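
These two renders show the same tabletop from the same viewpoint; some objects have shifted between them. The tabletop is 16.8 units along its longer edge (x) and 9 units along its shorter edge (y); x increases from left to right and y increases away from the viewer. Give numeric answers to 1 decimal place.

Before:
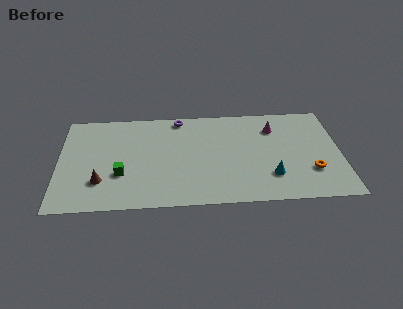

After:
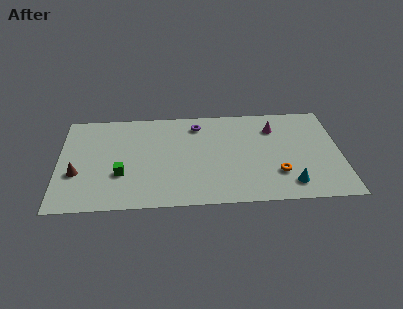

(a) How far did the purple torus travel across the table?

1.3

From (7.2, 8.1) to (8.3, 7.4), the purple torus covered √(1.1² + 0.7²) ≈ 1.3 units.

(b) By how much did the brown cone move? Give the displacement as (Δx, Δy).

(-1.4, 0.8)

From the two frames, the brown cone sits at roughly (2.5, 2.5) before and (1.1, 3.3) after.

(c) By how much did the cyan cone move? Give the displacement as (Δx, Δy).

(1.1, -0.8)

From the two frames, the cyan cone sits at roughly (12.6, 2.4) before and (13.7, 1.6) after.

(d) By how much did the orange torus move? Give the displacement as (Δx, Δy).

(-2.0, -0.1)

The orange torus was at about (15.0, 2.7) and moved to about (13.0, 2.6).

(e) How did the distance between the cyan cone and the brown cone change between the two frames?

+2.6

They were about 10.1 units apart before and 12.7 after — 2.6 units further apart.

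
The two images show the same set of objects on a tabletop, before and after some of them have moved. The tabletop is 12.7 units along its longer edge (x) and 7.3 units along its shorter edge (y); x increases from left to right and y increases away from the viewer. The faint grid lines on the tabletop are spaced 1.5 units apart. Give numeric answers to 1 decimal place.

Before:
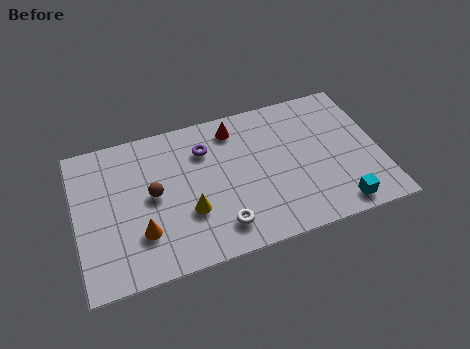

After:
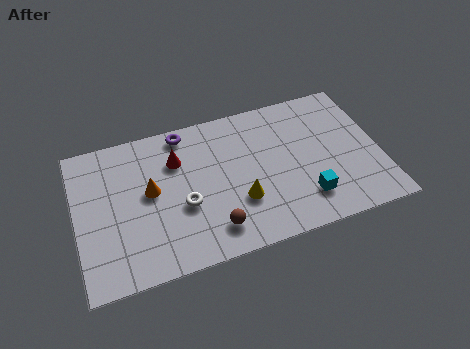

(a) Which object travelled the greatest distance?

the brown sphere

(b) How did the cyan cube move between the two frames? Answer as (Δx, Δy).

(-1.3, 0.8)

The cyan cube started near (10.7, 0.9) and ended near (9.4, 1.7).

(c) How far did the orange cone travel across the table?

2.0

The orange cone was near (2.6, 2.1) before and (3.1, 4.0) after, so it travelled √(0.5² + 1.9²) ≈ 2.0 units.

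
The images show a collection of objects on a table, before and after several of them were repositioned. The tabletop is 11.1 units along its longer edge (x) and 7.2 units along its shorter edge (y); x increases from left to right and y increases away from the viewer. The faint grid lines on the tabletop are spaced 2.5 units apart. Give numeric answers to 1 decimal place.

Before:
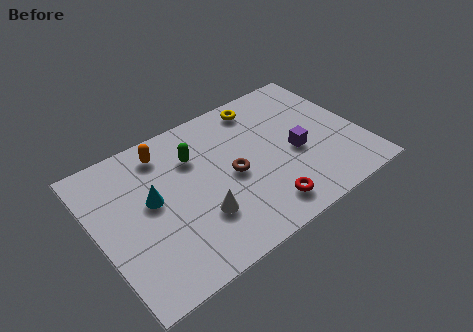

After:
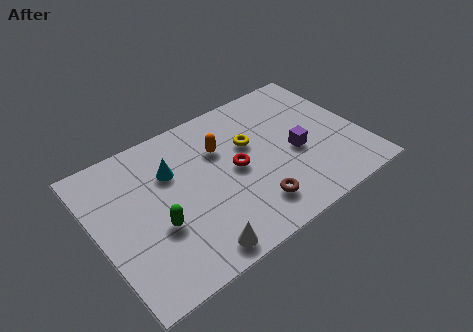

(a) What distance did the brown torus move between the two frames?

2.0

From (5.6, 3.4) to (6.1, 1.5), the brown torus covered √(0.5² + 1.9²) ≈ 2.0 units.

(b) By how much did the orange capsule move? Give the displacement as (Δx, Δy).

(2.2, -1.1)

The orange capsule was at about (3.2, 6.0) and moved to about (5.4, 4.9).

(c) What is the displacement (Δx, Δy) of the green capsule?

(-2.0, -2.4)

From the two frames, the green capsule sits at roughly (4.3, 5.1) before and (2.3, 2.7) after.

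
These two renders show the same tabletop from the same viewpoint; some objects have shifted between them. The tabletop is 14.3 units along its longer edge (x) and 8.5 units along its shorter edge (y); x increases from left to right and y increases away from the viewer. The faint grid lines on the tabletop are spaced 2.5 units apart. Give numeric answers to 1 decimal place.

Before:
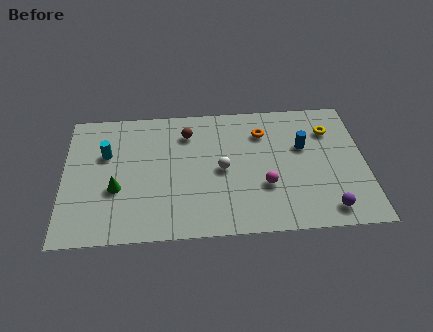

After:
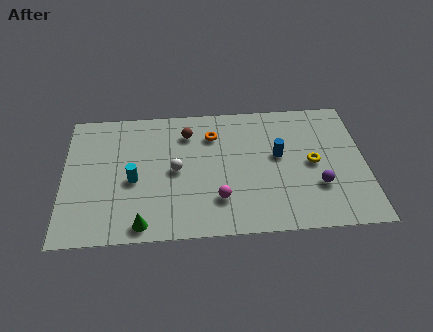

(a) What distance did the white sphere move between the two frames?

2.2

The white sphere moved from about (7.5, 4.1) to (5.3, 4.2), a distance of √(2.2² + 0.1²) ≈ 2.2.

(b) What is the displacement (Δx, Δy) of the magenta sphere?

(-2.2, -0.7)

The magenta sphere was at about (9.5, 2.9) and moved to about (7.3, 2.2).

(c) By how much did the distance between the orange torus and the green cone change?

-1.2

The distance was about 7.7 in the first image and 6.5 in the second, so they moved 1.2 units closer together.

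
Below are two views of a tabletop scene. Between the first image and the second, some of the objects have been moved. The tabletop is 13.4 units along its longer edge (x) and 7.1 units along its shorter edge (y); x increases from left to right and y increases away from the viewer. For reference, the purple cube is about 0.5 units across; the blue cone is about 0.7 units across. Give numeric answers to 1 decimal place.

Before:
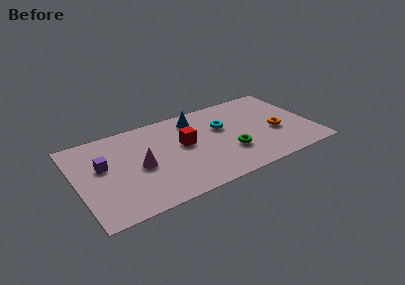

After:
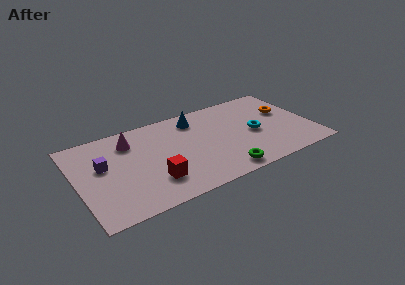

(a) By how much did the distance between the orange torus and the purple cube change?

+0.7

Before: roughly 9.9 units apart; after: 10.6. That's 0.7 units further apart.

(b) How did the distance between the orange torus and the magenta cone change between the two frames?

+1.2

Before: roughly 7.8 units apart; after: 9.0. That's 1.2 units further apart.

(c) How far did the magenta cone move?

2.2

The magenta cone moved from about (3.5, 3.3) to (3.2, 5.5), a distance of √(0.3² + 2.2²) ≈ 2.2.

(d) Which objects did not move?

the purple cube and the blue cone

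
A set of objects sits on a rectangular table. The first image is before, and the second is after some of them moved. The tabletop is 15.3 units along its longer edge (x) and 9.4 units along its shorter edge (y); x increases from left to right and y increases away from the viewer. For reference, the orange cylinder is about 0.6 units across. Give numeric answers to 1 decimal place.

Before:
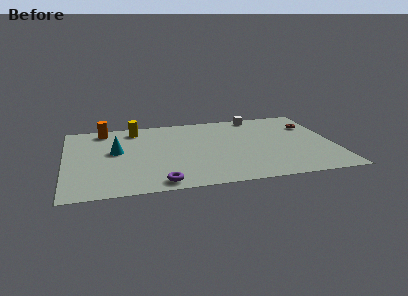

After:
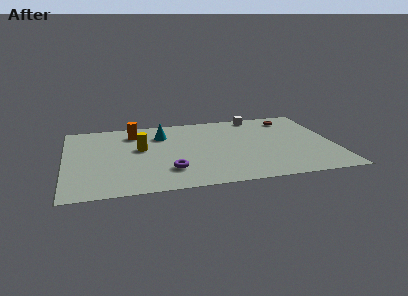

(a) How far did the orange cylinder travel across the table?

1.8

From (2.3, 8.2) to (4.0, 7.5), the orange cylinder covered √(1.7² + 0.7²) ≈ 1.8 units.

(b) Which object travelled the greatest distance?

the cyan cone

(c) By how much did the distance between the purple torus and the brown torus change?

-1.6

Before: roughly 10.7 units apart; after: 9.1. That's 1.6 units closer together.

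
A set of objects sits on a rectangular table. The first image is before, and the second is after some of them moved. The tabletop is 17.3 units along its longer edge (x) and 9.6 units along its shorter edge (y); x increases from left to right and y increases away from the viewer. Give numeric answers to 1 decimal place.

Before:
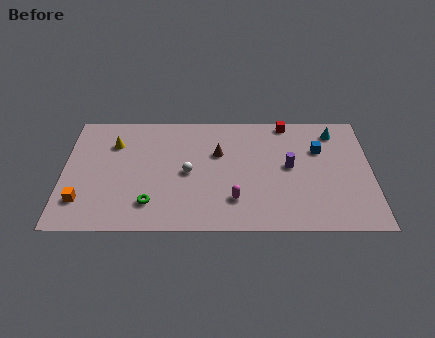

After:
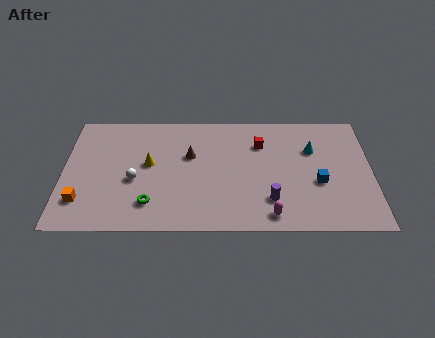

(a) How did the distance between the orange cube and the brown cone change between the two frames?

-1.5

The distance was about 8.5 in the first image and 7.0 in the second, so they moved 1.5 units closer together.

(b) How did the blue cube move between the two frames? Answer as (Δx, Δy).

(-0.1, -2.7)

The blue cube was at about (14.4, 6.5) and moved to about (14.3, 3.8).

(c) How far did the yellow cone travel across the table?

2.6

The yellow cone moved from about (2.8, 7.0) to (4.8, 5.3), a distance of √(2.0² + 1.7²) ≈ 2.6.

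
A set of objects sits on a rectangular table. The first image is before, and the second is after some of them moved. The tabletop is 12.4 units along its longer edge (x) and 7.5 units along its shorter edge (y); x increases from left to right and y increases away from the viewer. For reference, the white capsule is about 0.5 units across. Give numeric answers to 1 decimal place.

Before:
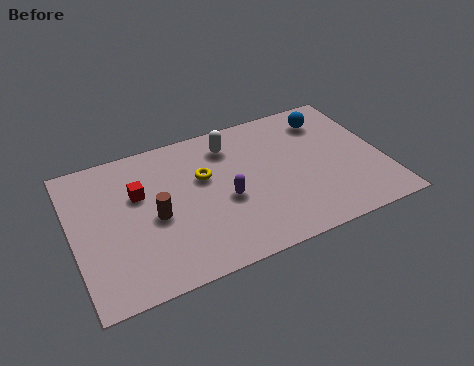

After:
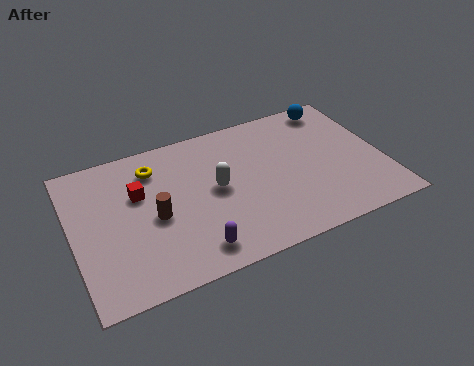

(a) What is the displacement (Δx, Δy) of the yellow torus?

(-1.9, 1.2)

The yellow torus started near (5.3, 4.7) and ended near (3.4, 5.9).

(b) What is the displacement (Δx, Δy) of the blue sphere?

(0.4, 0.6)

The blue sphere was at about (10.5, 6.0) and moved to about (10.9, 6.6).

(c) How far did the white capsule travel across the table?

2.2

From (6.5, 6.0) to (5.7, 3.9), the white capsule covered √(0.8² + 2.1²) ≈ 2.2 units.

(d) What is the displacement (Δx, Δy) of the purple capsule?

(-1.5, -2.0)

From the two frames, the purple capsule sits at roughly (6.0, 3.2) before and (4.5, 1.2) after.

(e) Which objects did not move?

the red cube and the brown cylinder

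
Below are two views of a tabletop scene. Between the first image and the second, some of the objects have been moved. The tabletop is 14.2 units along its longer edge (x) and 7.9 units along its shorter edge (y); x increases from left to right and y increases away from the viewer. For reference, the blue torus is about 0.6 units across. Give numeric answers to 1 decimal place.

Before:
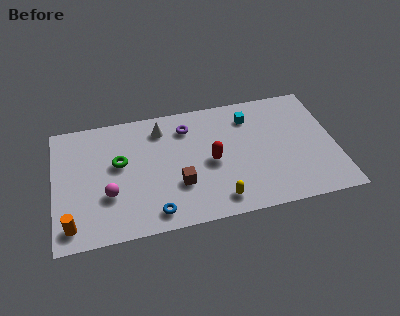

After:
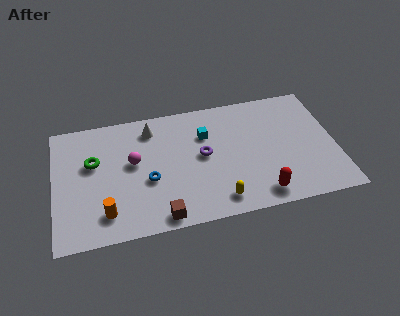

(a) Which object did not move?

the yellow capsule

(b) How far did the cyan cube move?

2.4

From (10.0, 6.2) to (7.7, 5.5), the cyan cube covered √(2.3² + 0.7²) ≈ 2.4 units.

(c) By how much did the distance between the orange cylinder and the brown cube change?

-2.8

They were about 5.6 units apart before and 2.8 after — 2.8 units closer together.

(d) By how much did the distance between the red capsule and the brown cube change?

+3.0

Before: roughly 2.0 units apart; after: 5.0. That's 3.0 units further apart.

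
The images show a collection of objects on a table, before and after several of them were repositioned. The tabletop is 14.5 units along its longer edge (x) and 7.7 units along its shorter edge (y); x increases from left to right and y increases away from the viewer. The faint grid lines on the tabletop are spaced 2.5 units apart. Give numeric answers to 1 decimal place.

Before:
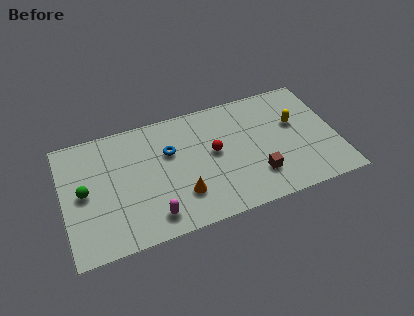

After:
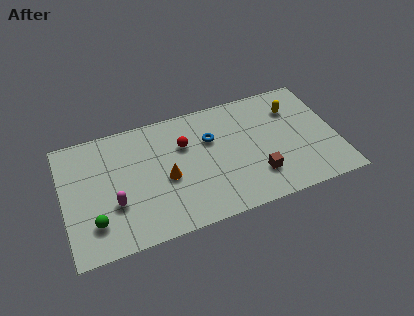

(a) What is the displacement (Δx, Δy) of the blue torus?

(2.2, 0.1)

The blue torus was at about (5.7, 5.0) and moved to about (7.9, 5.1).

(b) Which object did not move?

the brown cube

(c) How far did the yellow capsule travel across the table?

1.0

The yellow capsule moved from about (12.4, 4.7) to (12.4, 5.7), a distance of √(0.0² + 1.0²) ≈ 1.0.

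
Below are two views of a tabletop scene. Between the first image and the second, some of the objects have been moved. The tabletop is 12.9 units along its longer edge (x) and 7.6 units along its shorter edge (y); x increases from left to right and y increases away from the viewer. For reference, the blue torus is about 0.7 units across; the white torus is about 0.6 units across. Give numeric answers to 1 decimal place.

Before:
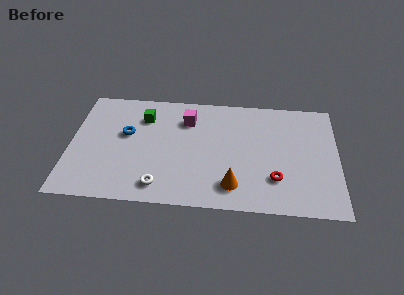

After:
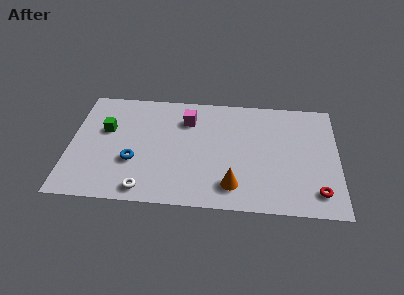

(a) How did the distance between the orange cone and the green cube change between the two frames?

+0.9

They were about 6.1 units apart before and 7.0 after — 0.9 units further apart.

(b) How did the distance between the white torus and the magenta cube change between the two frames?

+0.5

They were about 4.7 units apart before and 5.2 after — 0.5 units further apart.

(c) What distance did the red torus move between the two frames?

2.1

The red torus was near (9.9, 2.1) before and (11.9, 1.4) after, so it travelled √(2.0² + 0.7²) ≈ 2.1 units.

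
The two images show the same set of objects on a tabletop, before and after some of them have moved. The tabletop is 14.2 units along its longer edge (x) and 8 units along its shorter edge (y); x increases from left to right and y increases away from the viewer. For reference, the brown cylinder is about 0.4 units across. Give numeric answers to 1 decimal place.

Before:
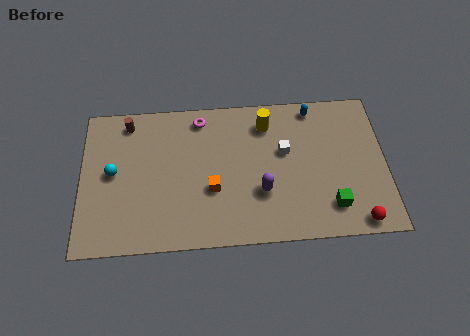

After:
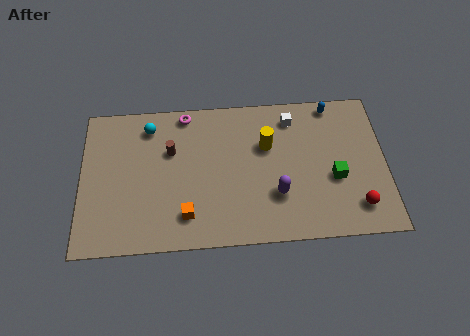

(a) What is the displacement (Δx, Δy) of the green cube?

(0.2, 1.5)

The green cube was at about (11.6, 1.7) and moved to about (11.8, 3.2).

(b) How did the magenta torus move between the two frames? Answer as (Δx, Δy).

(-0.7, 0.3)

The magenta torus started near (5.6, 6.9) and ended near (4.9, 7.2).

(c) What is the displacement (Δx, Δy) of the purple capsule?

(0.7, -0.2)

The purple capsule started near (8.4, 2.7) and ended near (9.1, 2.5).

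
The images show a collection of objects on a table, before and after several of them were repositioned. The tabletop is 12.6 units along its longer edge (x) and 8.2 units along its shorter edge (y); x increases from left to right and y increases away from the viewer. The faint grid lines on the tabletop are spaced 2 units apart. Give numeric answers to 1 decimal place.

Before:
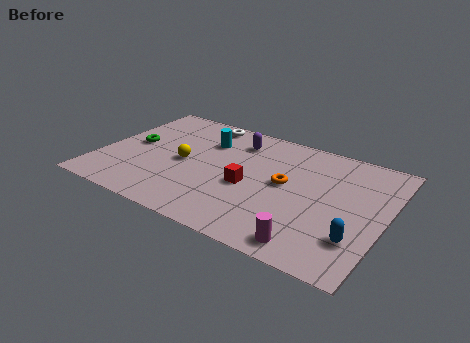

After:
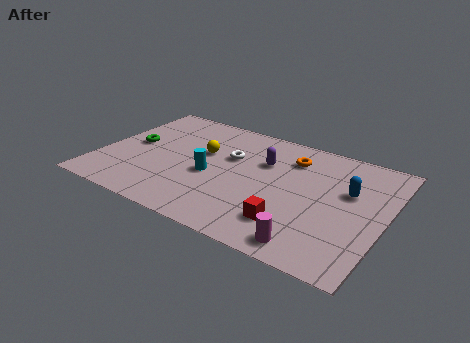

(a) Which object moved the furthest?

the blue capsule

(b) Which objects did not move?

the green torus and the magenta cylinder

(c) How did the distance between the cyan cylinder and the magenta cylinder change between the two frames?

-1.9

The distance was about 7.3 in the first image and 5.4 in the second, so they moved 1.9 units closer together.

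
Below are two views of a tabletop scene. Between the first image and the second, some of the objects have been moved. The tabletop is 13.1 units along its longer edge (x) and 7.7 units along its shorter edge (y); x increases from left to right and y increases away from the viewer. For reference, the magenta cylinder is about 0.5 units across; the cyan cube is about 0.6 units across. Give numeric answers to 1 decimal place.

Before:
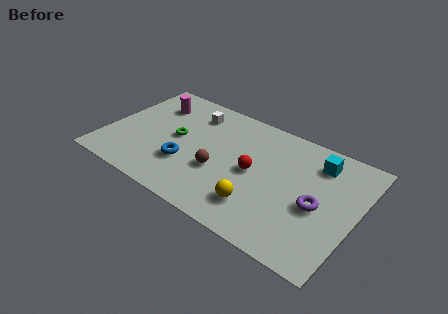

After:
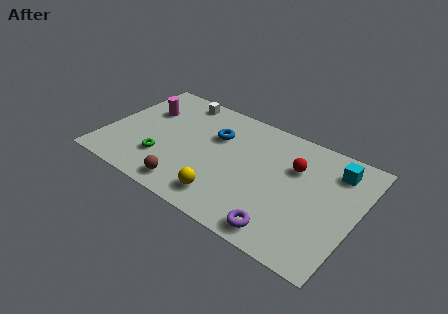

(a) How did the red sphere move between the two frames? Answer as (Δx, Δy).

(1.9, 1.4)

From the two frames, the red sphere sits at roughly (7.8, 3.8) before and (9.7, 5.2) after.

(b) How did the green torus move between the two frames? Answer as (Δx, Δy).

(-0.4, -1.8)

The green torus started near (3.6, 4.0) and ended near (3.2, 2.2).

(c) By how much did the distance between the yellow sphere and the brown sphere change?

-0.6

The distance was about 2.5 in the first image and 1.9 in the second, so they moved 0.6 units closer together.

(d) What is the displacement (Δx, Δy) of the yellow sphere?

(-1.7, -0.4)

The yellow sphere was at about (8.4, 1.8) and moved to about (6.7, 1.4).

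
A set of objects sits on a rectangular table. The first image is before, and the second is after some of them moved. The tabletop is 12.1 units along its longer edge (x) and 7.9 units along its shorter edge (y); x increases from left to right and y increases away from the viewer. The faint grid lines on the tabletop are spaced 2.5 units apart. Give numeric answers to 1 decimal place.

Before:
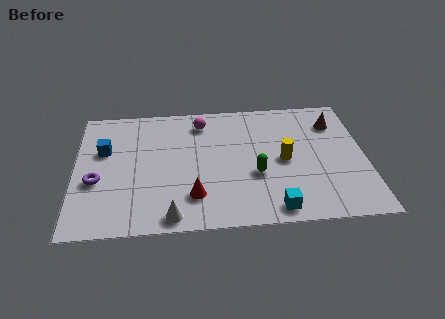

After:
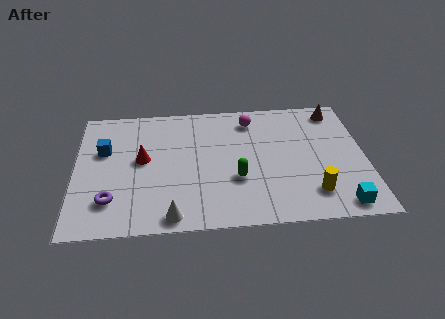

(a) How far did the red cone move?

3.2

The red cone moved from about (4.9, 1.9) to (2.8, 4.3), a distance of √(2.1² + 2.4²) ≈ 3.2.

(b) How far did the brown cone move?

0.8

The brown cone was near (10.9, 6.0) before and (11.0, 6.8) after, so it travelled √(0.1² + 0.8²) ≈ 0.8 units.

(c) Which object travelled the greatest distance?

the red cone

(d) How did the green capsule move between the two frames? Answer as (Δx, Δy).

(-0.8, -0.2)

From the two frames, the green capsule sits at roughly (7.5, 3.0) before and (6.7, 2.8) after.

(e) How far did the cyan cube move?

2.7

The cyan cube was near (8.2, 0.9) before and (10.9, 0.9) after, so it travelled √(2.7² + 0.0²) ≈ 2.7 units.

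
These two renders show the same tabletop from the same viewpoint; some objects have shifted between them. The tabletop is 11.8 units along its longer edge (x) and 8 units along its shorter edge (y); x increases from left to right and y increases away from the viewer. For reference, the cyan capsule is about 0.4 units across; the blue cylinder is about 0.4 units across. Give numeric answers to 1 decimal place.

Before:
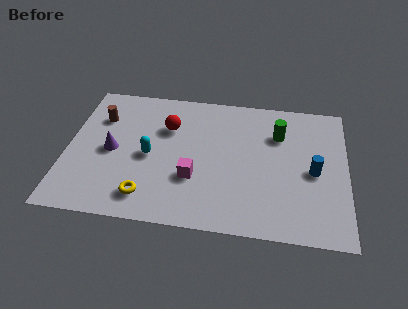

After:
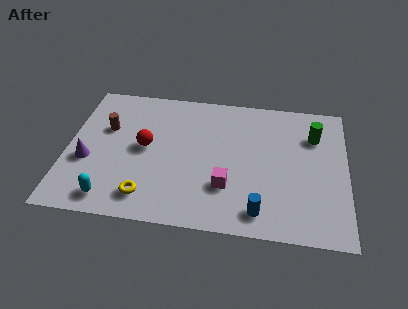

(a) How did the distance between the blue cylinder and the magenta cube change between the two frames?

-3.3

They were about 5.1 units apart before and 1.8 after — 3.3 units closer together.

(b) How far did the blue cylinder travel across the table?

3.3

The blue cylinder was near (10.4, 3.7) before and (8.2, 1.2) after, so it travelled √(2.2² + 2.5²) ≈ 3.3 units.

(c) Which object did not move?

the yellow torus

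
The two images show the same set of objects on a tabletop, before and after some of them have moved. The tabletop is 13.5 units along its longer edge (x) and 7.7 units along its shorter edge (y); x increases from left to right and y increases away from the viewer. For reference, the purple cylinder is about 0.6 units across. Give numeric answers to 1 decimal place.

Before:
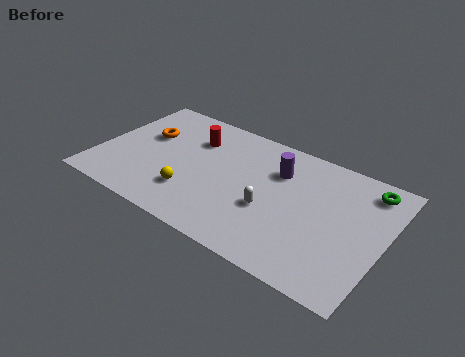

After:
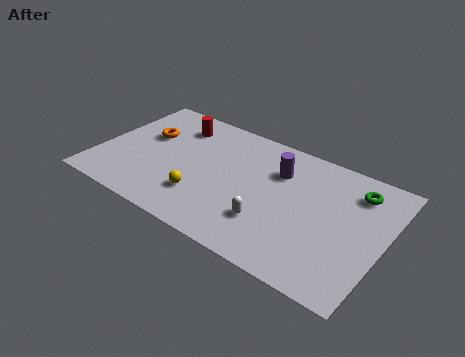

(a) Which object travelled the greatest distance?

the red cylinder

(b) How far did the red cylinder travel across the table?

1.1

The red cylinder moved from about (4.2, 5.6) to (3.2, 6.1), a distance of √(1.0² + 0.5²) ≈ 1.1.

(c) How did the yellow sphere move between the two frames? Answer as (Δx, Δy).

(0.5, 0.0)

The yellow sphere started near (4.7, 2.1) and ended near (5.2, 2.1).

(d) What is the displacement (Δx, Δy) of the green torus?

(-0.5, -0.4)

The green torus was at about (12.4, 6.5) and moved to about (11.9, 6.1).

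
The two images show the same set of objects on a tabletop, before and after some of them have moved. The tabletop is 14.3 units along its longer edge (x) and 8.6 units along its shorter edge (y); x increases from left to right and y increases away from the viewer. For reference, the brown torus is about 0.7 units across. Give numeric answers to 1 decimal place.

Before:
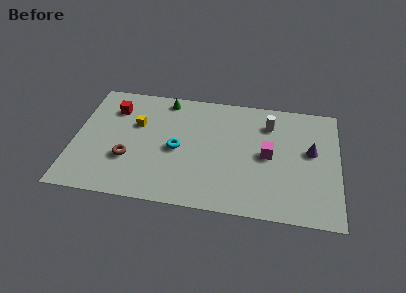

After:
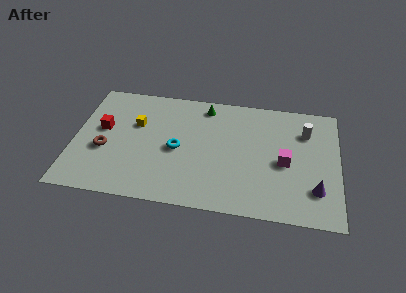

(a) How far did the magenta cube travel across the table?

1.0

The magenta cube moved from about (10.5, 4.3) to (11.4, 3.9), a distance of √(0.9² + 0.4²) ≈ 1.0.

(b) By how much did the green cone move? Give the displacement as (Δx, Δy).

(2.2, -0.2)

The green cone started near (4.8, 7.6) and ended near (7.0, 7.4).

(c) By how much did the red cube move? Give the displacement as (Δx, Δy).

(-0.5, -1.6)

The red cube was at about (2.0, 6.5) and moved to about (1.5, 4.9).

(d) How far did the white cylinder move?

2.0

The white cylinder was near (10.5, 6.6) before and (12.5, 6.3) after, so it travelled √(2.0² + 0.3²) ≈ 2.0 units.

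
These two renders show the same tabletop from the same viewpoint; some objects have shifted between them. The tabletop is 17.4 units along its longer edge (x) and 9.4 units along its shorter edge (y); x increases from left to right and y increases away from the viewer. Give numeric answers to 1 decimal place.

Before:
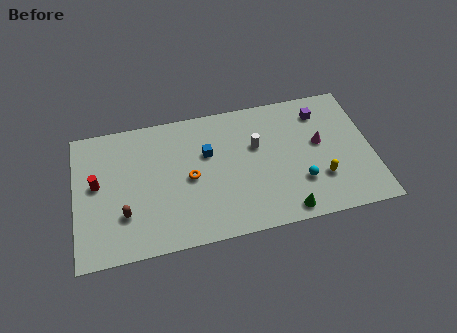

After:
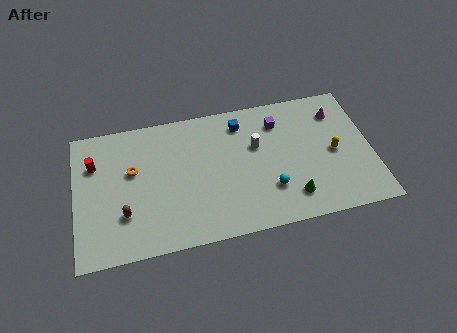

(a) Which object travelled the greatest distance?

the orange torus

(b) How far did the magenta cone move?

2.3

From (14.4, 5.3) to (15.6, 7.3), the magenta cone covered √(1.2² + 2.0²) ≈ 2.3 units.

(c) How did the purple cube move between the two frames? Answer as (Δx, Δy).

(-2.5, -0.2)

The purple cube was at about (14.6, 7.5) and moved to about (12.1, 7.3).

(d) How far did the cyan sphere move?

1.8

From (13.1, 2.8) to (11.3, 2.7), the cyan sphere covered √(1.8² + 0.1²) ≈ 1.8 units.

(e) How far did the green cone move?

1.0

From (12.1, 1.0) to (12.5, 1.9), the green cone covered √(0.4² + 0.9²) ≈ 1.0 units.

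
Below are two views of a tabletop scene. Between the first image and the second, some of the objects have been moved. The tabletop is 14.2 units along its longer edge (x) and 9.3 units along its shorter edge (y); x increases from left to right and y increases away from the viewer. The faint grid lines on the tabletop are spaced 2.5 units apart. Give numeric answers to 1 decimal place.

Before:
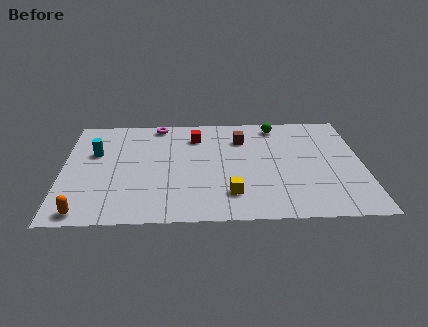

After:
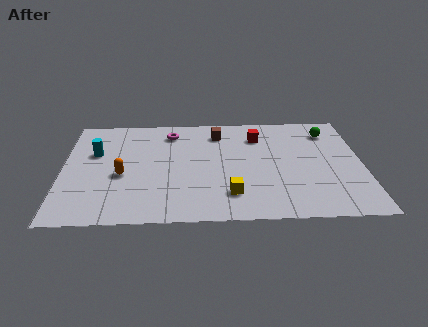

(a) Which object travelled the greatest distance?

the orange capsule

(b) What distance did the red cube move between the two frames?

3.0

The red cube was near (6.3, 7.2) before and (9.3, 7.1) after, so it travelled √(3.0² + 0.1²) ≈ 3.0 units.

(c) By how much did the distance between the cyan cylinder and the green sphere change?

+2.3

Before: roughly 9.0 units apart; after: 11.3. That's 2.3 units further apart.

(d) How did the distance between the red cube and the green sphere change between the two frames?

-0.6

They were about 4.0 units apart before and 3.4 after — 0.6 units closer together.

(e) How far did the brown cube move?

1.3

From (8.5, 6.9) to (7.4, 7.5), the brown cube covered √(1.1² + 0.6²) ≈ 1.3 units.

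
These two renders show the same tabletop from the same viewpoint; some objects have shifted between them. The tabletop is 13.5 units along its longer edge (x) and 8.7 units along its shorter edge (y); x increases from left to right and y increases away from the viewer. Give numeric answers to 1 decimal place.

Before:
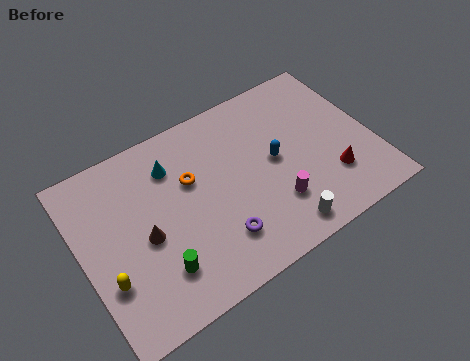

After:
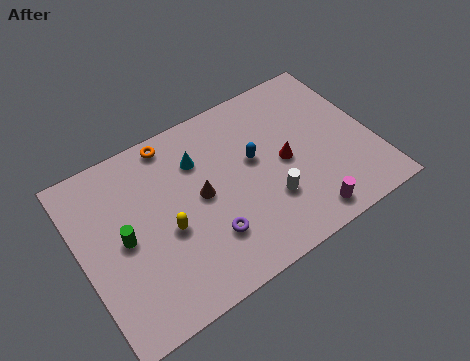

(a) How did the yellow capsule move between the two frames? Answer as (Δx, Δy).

(2.9, 0.9)

From the two frames, the yellow capsule sits at roughly (0.9, 2.8) before and (3.8, 3.7) after.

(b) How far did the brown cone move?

2.8

The brown cone was near (2.8, 3.9) before and (5.5, 4.5) after, so it travelled √(2.7² + 0.6²) ≈ 2.8 units.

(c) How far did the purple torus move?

0.5

From (5.9, 2.1) to (5.5, 2.4), the purple torus covered √(0.4² + 0.3²) ≈ 0.5 units.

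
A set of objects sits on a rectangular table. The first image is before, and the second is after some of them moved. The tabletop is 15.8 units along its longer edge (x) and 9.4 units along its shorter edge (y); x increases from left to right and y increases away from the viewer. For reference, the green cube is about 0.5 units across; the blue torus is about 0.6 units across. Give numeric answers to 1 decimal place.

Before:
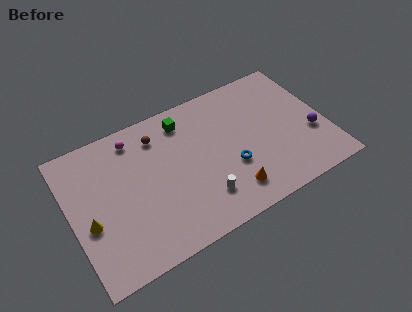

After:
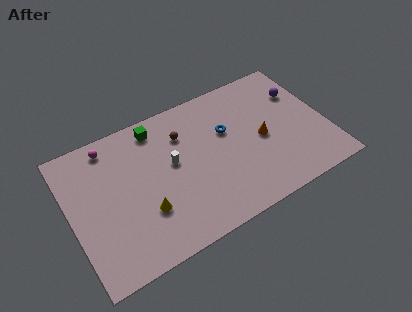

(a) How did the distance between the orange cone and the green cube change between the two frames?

+0.8

The distance was about 6.3 in the first image and 7.1 in the second, so they moved 0.8 units further apart.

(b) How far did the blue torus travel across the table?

2.5

From (9.7, 3.4) to (9.8, 5.9), the blue torus covered √(0.1² + 2.5²) ≈ 2.5 units.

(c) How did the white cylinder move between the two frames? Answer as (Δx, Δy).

(-1.4, 3.1)

The white cylinder started near (7.7, 2.2) and ended near (6.3, 5.3).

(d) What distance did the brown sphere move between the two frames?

1.6

The brown sphere moved from about (5.7, 7.5) to (7.2, 6.9), a distance of √(1.5² + 0.6²) ≈ 1.6.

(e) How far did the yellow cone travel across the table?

3.4

The yellow cone moved from about (1.0, 3.8) to (4.3, 3.0), a distance of √(3.3² + 0.8²) ≈ 3.4.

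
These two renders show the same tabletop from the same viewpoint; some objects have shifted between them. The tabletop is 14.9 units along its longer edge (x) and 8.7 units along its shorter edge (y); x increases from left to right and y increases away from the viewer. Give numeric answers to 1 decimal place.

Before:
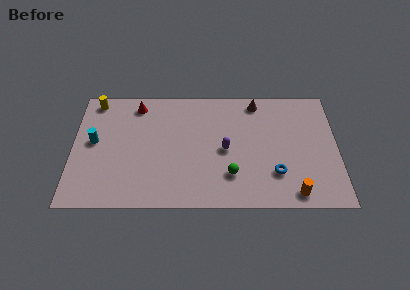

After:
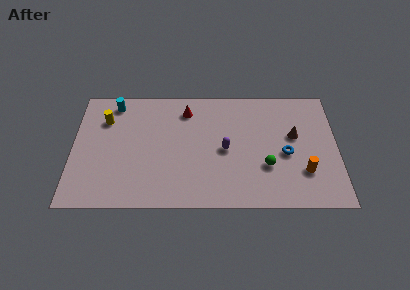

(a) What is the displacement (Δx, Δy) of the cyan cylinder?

(1.1, 2.8)

From the two frames, the cyan cylinder sits at roughly (1.2, 4.7) before and (2.3, 7.5) after.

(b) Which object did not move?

the purple capsule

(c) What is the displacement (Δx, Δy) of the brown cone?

(2.1, -2.5)

The brown cone started near (10.4, 7.6) and ended near (12.5, 5.1).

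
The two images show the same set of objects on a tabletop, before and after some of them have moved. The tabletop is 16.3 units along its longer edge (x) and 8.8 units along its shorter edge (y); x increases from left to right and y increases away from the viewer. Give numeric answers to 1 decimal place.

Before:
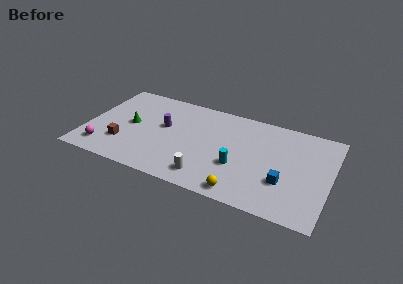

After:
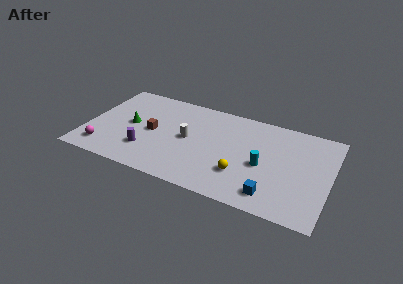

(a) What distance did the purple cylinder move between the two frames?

2.8

The purple cylinder was near (5.1, 5.1) before and (4.2, 2.4) after, so it travelled √(0.9² + 2.7²) ≈ 2.8 units.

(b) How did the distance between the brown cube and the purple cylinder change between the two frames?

-1.7

The distance was about 3.6 in the first image and 1.9 in the second, so they moved 1.7 units closer together.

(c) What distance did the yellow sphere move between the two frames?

1.6

The yellow sphere moved from about (10.8, 1.0) to (10.6, 2.6), a distance of √(0.2² + 1.6²) ≈ 1.6.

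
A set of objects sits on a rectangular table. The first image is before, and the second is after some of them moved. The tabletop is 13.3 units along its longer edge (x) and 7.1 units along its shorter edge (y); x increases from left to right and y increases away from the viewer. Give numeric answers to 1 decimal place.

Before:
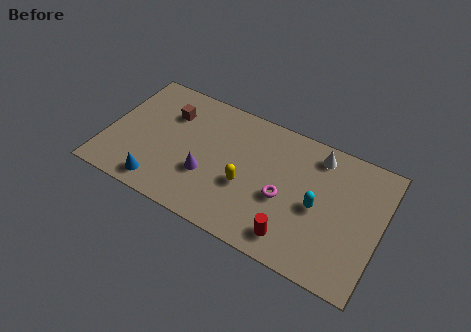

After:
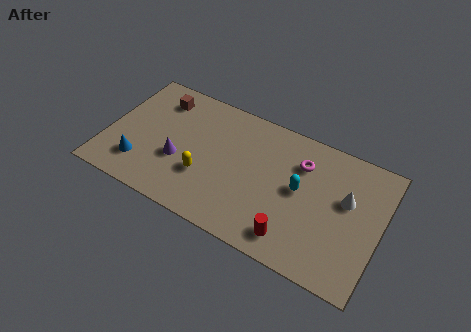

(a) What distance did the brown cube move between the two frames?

0.8

From (2.8, 5.1) to (2.2, 5.7), the brown cube covered √(0.6² + 0.6²) ≈ 0.8 units.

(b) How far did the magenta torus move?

2.3

The magenta torus was near (8.7, 3.0) before and (9.3, 5.2) after, so it travelled √(0.6² + 2.2²) ≈ 2.3 units.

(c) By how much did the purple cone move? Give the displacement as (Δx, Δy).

(-1.4, 0.2)

The purple cone was at about (5.0, 2.5) and moved to about (3.6, 2.7).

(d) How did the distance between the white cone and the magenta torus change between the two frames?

-0.8

Before: roughly 3.3 units apart; after: 2.5. That's 0.8 units closer together.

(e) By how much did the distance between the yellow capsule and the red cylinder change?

+1.7

The distance was about 3.0 in the first image and 4.7 in the second, so they moved 1.7 units further apart.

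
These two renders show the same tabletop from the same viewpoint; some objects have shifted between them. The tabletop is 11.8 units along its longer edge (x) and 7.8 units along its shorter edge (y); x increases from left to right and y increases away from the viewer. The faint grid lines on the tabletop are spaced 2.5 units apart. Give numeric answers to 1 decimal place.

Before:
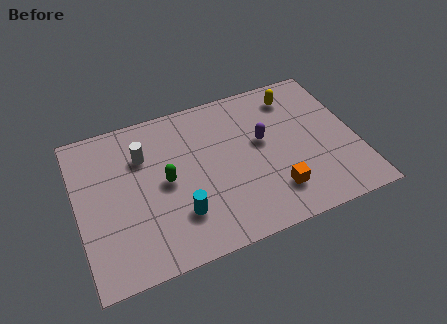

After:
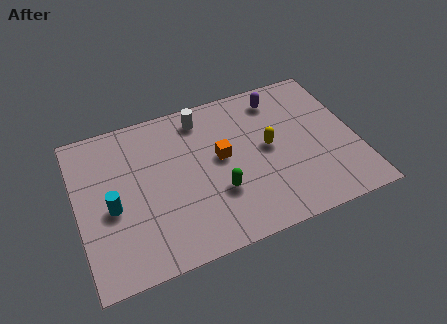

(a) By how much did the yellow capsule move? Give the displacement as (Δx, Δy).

(-1.4, -2.3)

From the two frames, the yellow capsule sits at roughly (9.5, 6.4) before and (8.1, 4.1) after.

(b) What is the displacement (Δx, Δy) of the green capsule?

(2.1, -1.3)

From the two frames, the green capsule sits at roughly (3.7, 3.9) before and (5.8, 2.6) after.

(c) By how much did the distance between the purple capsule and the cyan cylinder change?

+3.5

Before: roughly 4.5 units apart; after: 8.0. That's 3.5 units further apart.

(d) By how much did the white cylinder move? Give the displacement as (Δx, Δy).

(2.6, 1.1)

From the two frames, the white cylinder sits at roughly (2.9, 5.5) before and (5.5, 6.6) after.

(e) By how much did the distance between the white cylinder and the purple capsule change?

-1.8

The distance was about 5.1 in the first image and 3.3 in the second, so they moved 1.8 units closer together.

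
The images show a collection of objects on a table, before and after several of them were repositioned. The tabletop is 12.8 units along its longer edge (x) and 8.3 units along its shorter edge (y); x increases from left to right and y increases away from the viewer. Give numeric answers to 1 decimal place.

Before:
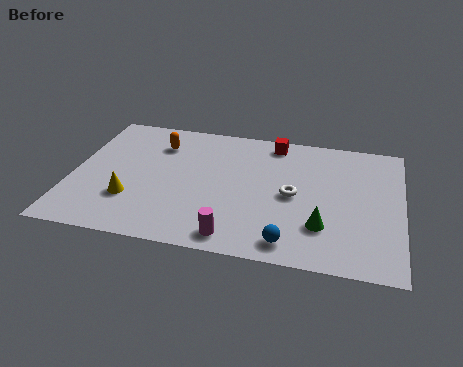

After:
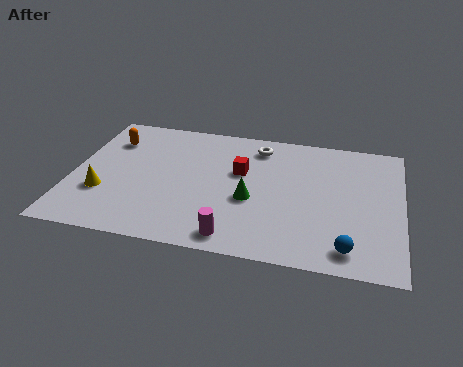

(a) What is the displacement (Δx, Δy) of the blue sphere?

(2.2, 0.1)

From the two frames, the blue sphere sits at roughly (8.6, 1.1) before and (10.8, 1.2) after.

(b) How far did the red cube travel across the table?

2.5

From (7.7, 7.3) to (6.5, 5.1), the red cube covered √(1.2² + 2.2²) ≈ 2.5 units.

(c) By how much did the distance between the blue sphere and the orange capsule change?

+3.2

The distance was about 7.5 in the first image and 10.7 in the second, so they moved 3.2 units further apart.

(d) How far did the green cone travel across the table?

3.0

The green cone moved from about (9.8, 2.3) to (7.0, 3.4), a distance of √(2.8² + 1.1²) ≈ 3.0.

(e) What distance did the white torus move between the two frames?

3.3

The white torus moved from about (8.6, 4.0) to (7.1, 6.9), a distance of √(1.5² + 2.9²) ≈ 3.3.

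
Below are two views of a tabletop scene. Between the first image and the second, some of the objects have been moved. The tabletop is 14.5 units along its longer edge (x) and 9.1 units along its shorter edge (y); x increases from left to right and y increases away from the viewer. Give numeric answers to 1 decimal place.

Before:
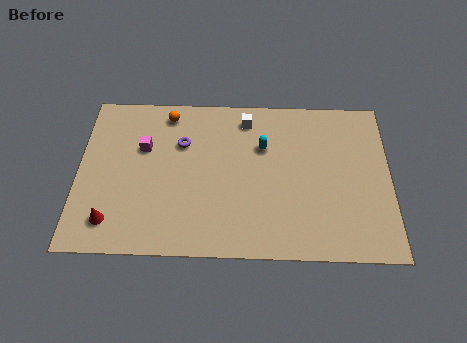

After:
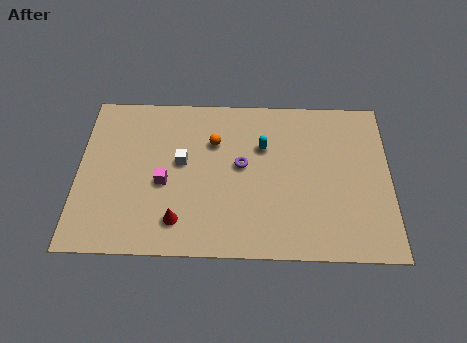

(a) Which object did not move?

the cyan capsule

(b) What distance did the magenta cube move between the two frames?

2.2

The magenta cube was near (3.0, 5.9) before and (4.0, 3.9) after, so it travelled √(1.0² + 2.0²) ≈ 2.2 units.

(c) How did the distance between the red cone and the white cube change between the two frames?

-5.3

The distance was about 8.6 in the first image and 3.3 in the second, so they moved 5.3 units closer together.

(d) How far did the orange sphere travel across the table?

2.7

From (4.1, 7.9) to (6.3, 6.3), the orange sphere covered √(2.2² + 1.6²) ≈ 2.7 units.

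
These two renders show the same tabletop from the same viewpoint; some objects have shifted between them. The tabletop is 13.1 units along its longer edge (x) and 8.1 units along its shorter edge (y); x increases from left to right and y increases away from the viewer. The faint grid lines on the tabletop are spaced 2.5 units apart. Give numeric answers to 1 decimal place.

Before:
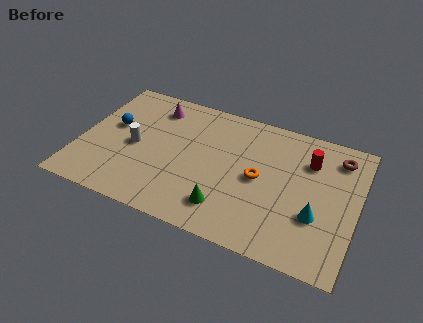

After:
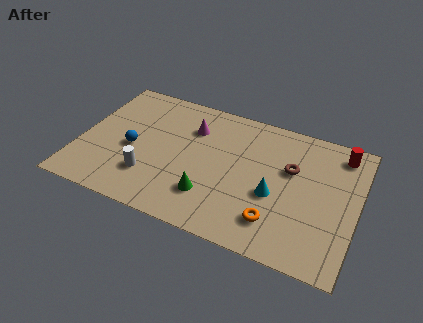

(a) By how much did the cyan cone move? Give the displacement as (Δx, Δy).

(-2.0, 0.5)

The cyan cone was at about (11.3, 2.8) and moved to about (9.3, 3.3).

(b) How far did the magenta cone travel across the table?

2.0

The magenta cone moved from about (3.2, 6.6) to (5.1, 5.9), a distance of √(1.9² + 0.7²) ≈ 2.0.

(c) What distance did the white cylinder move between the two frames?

1.8

From (2.6, 3.8) to (3.5, 2.2), the white cylinder covered √(0.9² + 1.6²) ≈ 1.8 units.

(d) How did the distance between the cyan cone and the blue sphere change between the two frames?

-3.3

Before: roughly 10.1 units apart; after: 6.8. That's 3.3 units closer together.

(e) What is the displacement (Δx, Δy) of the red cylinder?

(1.4, 1.0)

The red cylinder started near (10.7, 5.9) and ended near (12.1, 6.9).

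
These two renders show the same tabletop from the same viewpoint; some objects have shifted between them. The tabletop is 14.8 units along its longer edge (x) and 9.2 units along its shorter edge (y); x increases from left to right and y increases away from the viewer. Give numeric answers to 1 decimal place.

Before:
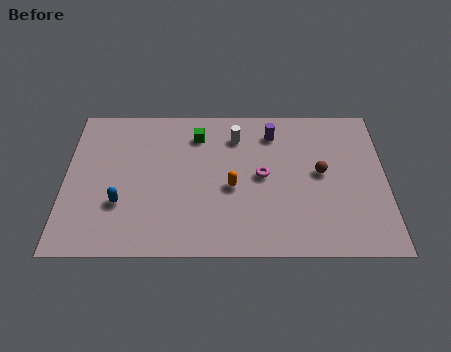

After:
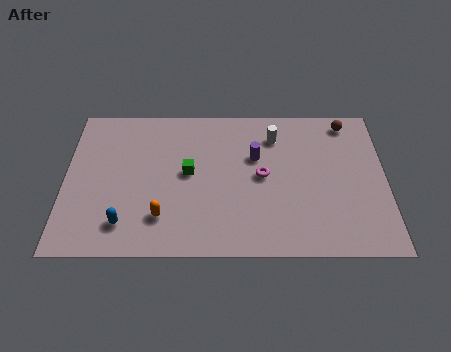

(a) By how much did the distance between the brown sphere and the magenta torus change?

+2.5

Before: roughly 2.7 units apart; after: 5.2. That's 2.5 units further apart.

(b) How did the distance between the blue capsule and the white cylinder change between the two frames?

+2.0

Before: roughly 6.8 units apart; after: 8.8. That's 2.0 units further apart.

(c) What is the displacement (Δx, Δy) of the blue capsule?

(0.2, -1.2)

The blue capsule was at about (2.6, 3.0) and moved to about (2.8, 1.8).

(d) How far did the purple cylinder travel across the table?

1.7

The purple cylinder was near (9.6, 7.4) before and (8.8, 5.9) after, so it travelled √(0.8² + 1.5²) ≈ 1.7 units.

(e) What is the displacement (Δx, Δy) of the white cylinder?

(1.8, 0.0)

The white cylinder started near (7.9, 7.2) and ended near (9.7, 7.2).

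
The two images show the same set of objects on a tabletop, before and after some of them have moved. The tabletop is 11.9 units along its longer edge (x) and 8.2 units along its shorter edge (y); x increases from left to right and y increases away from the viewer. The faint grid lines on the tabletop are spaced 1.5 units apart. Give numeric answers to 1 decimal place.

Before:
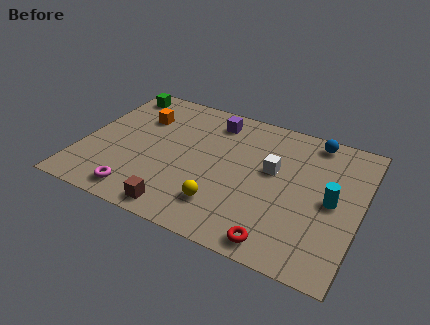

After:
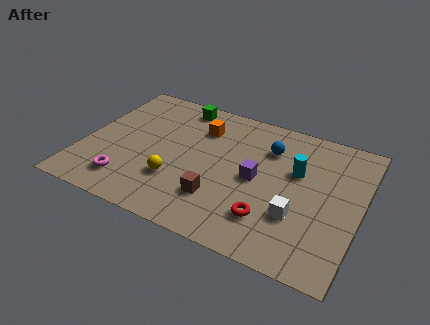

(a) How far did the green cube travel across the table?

2.7

The green cube was near (1.0, 7.1) before and (3.7, 7.2) after, so it travelled √(2.7² + 0.1²) ≈ 2.7 units.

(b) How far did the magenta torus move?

0.8

The magenta torus was near (2.8, 1.1) before and (2.2, 1.6) after, so it travelled √(0.6² + 0.5²) ≈ 0.8 units.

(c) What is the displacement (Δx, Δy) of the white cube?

(1.3, -2.2)

From the two frames, the white cube sits at roughly (8.1, 4.8) before and (9.4, 2.6) after.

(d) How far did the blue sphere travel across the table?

2.2

The blue sphere was near (9.6, 7.3) before and (7.8, 6.0) after, so it travelled √(1.8² + 1.3²) ≈ 2.2 units.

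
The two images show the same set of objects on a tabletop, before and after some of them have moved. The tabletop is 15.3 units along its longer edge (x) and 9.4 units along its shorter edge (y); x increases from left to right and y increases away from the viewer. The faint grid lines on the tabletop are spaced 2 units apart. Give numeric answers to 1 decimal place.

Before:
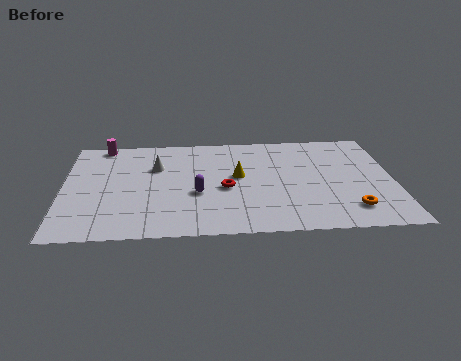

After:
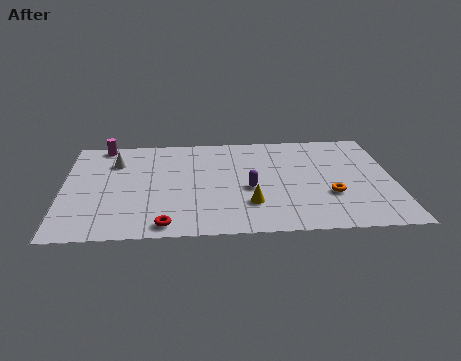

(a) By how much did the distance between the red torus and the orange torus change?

+1.8

Before: roughly 6.1 units apart; after: 7.9. That's 1.8 units further apart.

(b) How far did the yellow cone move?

2.6

The yellow cone was near (8.1, 5.2) before and (8.6, 2.6) after, so it travelled √(0.5² + 2.6²) ≈ 2.6 units.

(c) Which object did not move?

the magenta cylinder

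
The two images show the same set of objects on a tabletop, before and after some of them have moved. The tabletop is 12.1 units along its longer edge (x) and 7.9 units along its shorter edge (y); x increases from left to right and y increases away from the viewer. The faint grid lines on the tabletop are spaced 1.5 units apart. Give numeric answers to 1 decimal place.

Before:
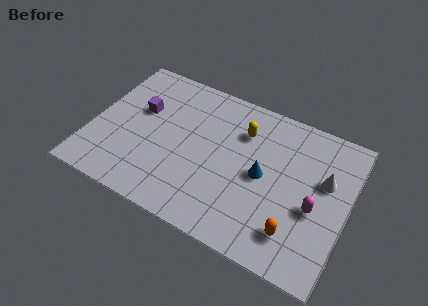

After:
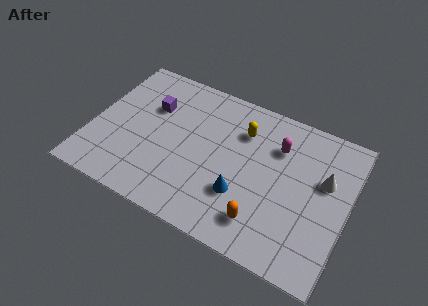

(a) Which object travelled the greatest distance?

the magenta capsule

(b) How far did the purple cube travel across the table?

0.6

The purple cube moved from about (2.1, 4.9) to (2.6, 5.3), a distance of √(0.5² + 0.4²) ≈ 0.6.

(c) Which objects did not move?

the yellow capsule and the white cone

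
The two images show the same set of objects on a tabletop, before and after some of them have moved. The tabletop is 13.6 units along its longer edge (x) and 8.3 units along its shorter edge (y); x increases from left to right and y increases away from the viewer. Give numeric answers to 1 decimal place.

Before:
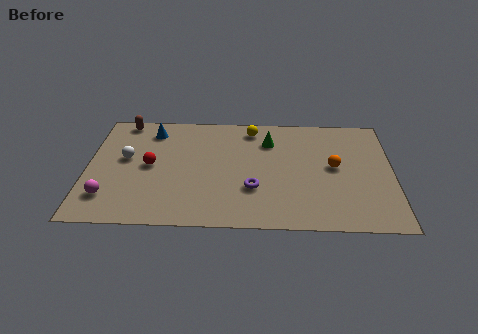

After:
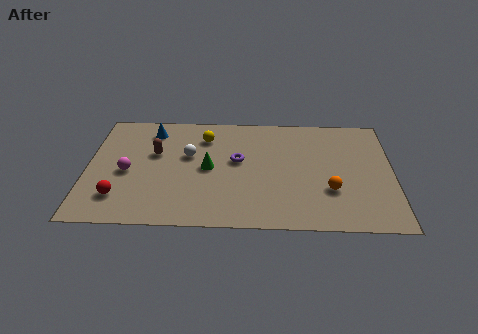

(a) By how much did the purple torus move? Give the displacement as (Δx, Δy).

(-0.7, 2.0)

From the two frames, the purple torus sits at roughly (7.4, 2.7) before and (6.7, 4.7) after.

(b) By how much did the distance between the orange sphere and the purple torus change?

+0.6

The distance was about 4.0 in the first image and 4.6 in the second, so they moved 0.6 units further apart.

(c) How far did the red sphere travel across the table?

2.6

The red sphere moved from about (2.8, 4.2) to (1.5, 1.9), a distance of √(1.3² + 2.3²) ≈ 2.6.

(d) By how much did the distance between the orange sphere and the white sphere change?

-2.6

Before: roughly 9.3 units apart; after: 6.7. That's 2.6 units closer together.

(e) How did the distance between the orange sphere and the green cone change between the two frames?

+2.2

They were about 3.4 units apart before and 5.6 after — 2.2 units further apart.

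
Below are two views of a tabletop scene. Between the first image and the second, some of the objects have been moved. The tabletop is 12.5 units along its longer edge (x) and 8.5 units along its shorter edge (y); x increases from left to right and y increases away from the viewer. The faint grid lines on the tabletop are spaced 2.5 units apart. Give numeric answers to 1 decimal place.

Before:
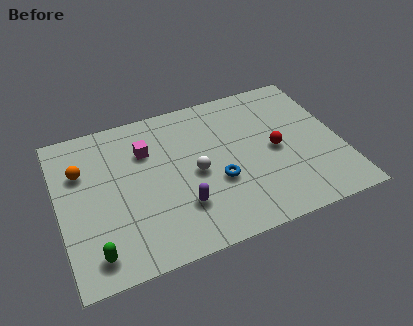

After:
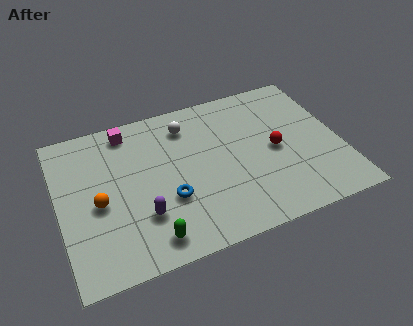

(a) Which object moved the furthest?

the white sphere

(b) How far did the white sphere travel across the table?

2.8

The white sphere was near (6.0, 4.0) before and (5.9, 6.8) after, so it travelled √(0.1² + 2.8²) ≈ 2.8 units.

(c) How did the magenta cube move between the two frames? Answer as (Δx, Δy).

(-0.7, 1.4)

The magenta cube was at about (4.0, 6.0) and moved to about (3.3, 7.4).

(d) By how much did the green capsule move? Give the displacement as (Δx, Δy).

(2.4, -0.1)

From the two frames, the green capsule sits at roughly (1.3, 1.3) before and (3.7, 1.2) after.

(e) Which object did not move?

the red sphere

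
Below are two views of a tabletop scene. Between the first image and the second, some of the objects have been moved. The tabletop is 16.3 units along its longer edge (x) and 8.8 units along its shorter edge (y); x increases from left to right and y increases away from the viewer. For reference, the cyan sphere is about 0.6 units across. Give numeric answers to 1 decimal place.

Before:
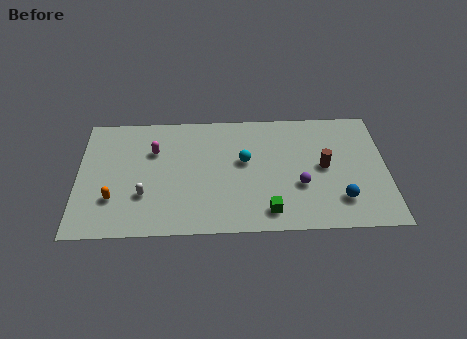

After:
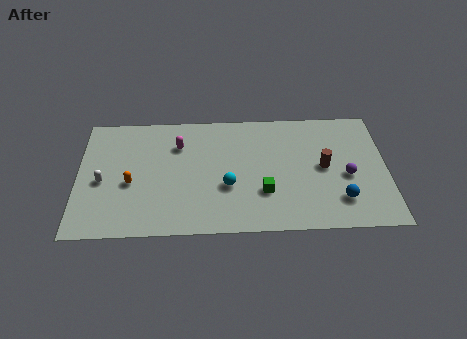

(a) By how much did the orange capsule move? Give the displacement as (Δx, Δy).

(0.9, 1.1)

The orange capsule was at about (1.9, 2.6) and moved to about (2.8, 3.7).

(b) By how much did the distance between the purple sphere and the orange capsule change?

+1.6

The distance was about 9.8 in the first image and 11.4 in the second, so they moved 1.6 units further apart.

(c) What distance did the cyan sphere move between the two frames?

2.0

The cyan sphere moved from about (8.8, 5.1) to (7.9, 3.3), a distance of √(0.9² + 1.8²) ≈ 2.0.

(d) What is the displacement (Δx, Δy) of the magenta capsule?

(1.3, 0.4)

The magenta capsule started near (4.0, 6.0) and ended near (5.3, 6.4).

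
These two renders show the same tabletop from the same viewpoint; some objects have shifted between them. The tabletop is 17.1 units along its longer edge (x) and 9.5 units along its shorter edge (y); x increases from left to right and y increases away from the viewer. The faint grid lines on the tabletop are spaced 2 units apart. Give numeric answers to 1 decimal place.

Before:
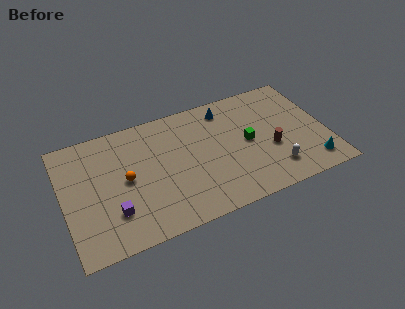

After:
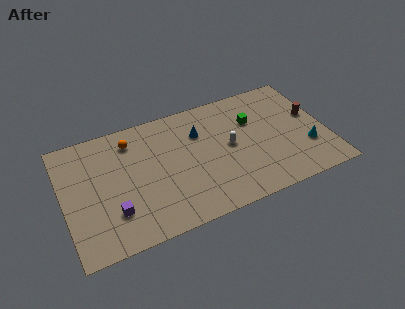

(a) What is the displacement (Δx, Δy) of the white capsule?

(-2.6, 2.9)

The white capsule started near (13.4, 2.0) and ended near (10.8, 4.9).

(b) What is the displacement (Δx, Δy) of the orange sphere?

(0.6, 2.9)

From the two frames, the orange sphere sits at roughly (4.0, 4.8) before and (4.6, 7.7) after.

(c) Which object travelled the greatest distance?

the white capsule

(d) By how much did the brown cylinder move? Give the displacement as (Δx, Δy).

(2.9, 1.8)

From the two frames, the brown cylinder sits at roughly (13.4, 3.7) before and (16.3, 5.5) after.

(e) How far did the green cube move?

1.7

From (12.0, 4.8) to (12.5, 6.4), the green cube covered √(0.5² + 1.6²) ≈ 1.7 units.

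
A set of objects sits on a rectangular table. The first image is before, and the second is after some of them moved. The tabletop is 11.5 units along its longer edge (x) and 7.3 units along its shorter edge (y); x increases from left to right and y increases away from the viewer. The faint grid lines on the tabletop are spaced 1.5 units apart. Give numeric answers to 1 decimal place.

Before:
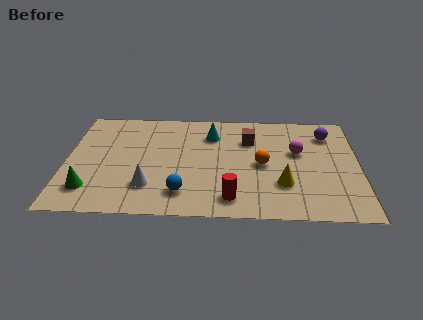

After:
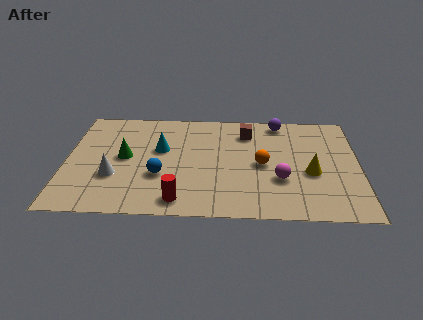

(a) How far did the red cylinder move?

2.0

From (6.5, 1.2) to (4.5, 1.0), the red cylinder covered √(2.0² + 0.2²) ≈ 2.0 units.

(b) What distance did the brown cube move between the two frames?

0.5

From (7.2, 5.2) to (7.1, 5.7), the brown cube covered √(0.1² + 0.5²) ≈ 0.5 units.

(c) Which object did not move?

the orange sphere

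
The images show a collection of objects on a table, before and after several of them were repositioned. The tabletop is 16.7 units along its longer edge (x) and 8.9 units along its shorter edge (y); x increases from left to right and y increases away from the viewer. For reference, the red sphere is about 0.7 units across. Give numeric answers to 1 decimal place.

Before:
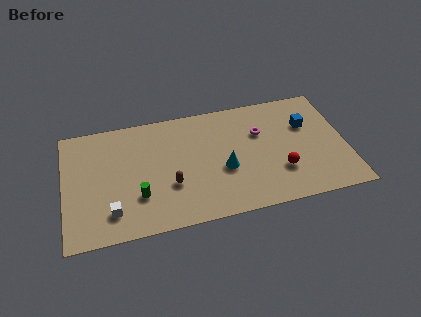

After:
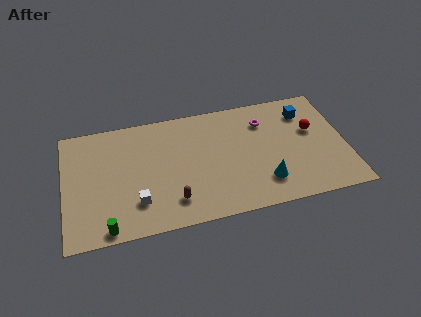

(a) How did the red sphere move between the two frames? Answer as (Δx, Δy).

(2.1, 2.7)

The red sphere was at about (12.7, 2.7) and moved to about (14.8, 5.4).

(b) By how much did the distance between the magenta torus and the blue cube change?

-0.3

Before: roughly 2.8 units apart; after: 2.5. That's 0.3 units closer together.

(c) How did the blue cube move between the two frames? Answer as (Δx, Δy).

(0.0, 1.0)

The blue cube started near (14.5, 5.9) and ended near (14.5, 6.9).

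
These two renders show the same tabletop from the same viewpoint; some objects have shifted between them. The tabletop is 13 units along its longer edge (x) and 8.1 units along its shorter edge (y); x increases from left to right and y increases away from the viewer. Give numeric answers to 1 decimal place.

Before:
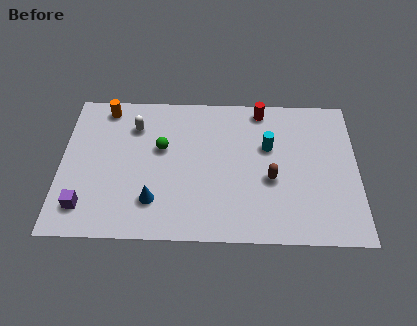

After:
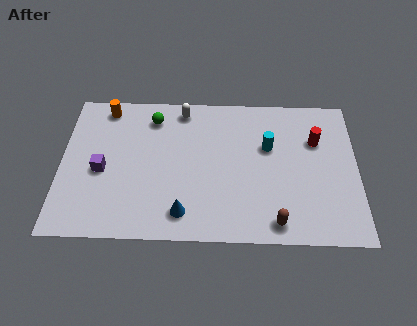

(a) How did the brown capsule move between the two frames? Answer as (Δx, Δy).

(0.2, -2.3)

From the two frames, the brown capsule sits at roughly (9.2, 3.3) before and (9.4, 1.0) after.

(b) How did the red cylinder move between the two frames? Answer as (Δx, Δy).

(2.4, -1.7)

The red cylinder was at about (8.8, 7.2) and moved to about (11.2, 5.5).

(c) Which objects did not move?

the cyan cylinder and the orange cylinder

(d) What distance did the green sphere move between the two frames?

1.7

The green sphere moved from about (4.4, 4.9) to (4.0, 6.6), a distance of √(0.4² + 1.7²) ≈ 1.7.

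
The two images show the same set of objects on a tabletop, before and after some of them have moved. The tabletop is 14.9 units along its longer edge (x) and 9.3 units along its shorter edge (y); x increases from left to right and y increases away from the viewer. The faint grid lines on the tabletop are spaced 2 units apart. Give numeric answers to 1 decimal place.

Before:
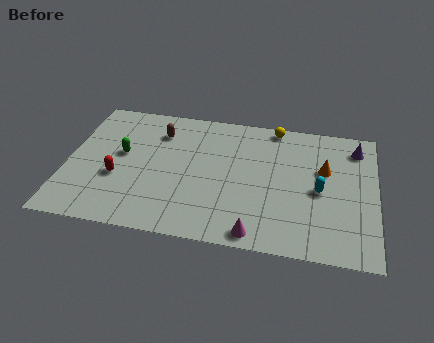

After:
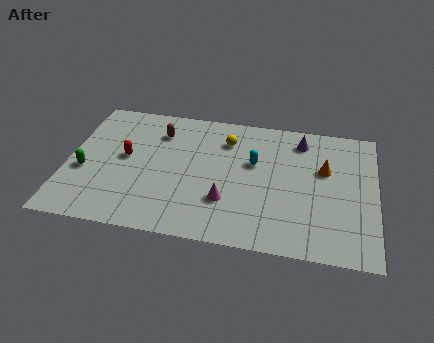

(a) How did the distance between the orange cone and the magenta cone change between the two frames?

-0.3

Before: roughly 5.8 units apart; after: 5.5. That's 0.3 units closer together.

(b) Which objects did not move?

the brown capsule and the orange cone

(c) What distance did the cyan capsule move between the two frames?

3.5

From (12.2, 4.3) to (9.0, 5.7), the cyan capsule covered √(3.2² + 1.4²) ≈ 3.5 units.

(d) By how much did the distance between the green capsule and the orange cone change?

+1.9

The distance was about 9.8 in the first image and 11.7 in the second, so they moved 1.9 units further apart.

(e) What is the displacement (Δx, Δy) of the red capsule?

(0.3, 1.5)

From the two frames, the red capsule sits at roughly (2.5, 3.5) before and (2.8, 5.0) after.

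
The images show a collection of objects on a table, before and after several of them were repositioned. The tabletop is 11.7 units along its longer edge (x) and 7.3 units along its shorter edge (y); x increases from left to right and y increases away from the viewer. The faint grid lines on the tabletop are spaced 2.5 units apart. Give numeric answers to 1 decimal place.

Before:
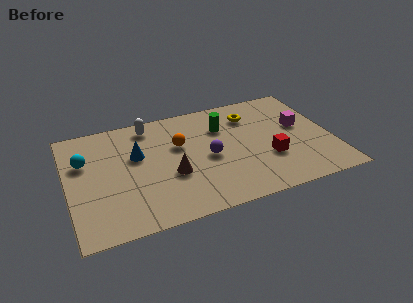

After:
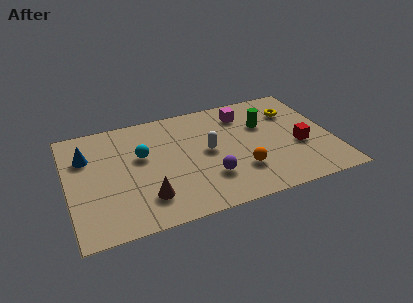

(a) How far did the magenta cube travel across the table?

2.9

The magenta cube moved from about (10.4, 4.2) to (8.0, 5.8), a distance of √(2.4² + 1.6²) ≈ 2.9.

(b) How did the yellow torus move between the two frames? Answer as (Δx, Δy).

(1.9, -0.3)

The yellow torus started near (8.3, 5.6) and ended near (10.2, 5.3).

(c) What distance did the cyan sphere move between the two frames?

2.5

The cyan sphere was near (0.8, 4.8) before and (3.3, 4.4) after, so it travelled √(2.5² + 0.4²) ≈ 2.5 units.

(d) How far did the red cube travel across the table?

1.5

The red cube moved from about (8.8, 2.5) to (10.2, 2.9), a distance of √(1.4² + 0.4²) ≈ 1.5.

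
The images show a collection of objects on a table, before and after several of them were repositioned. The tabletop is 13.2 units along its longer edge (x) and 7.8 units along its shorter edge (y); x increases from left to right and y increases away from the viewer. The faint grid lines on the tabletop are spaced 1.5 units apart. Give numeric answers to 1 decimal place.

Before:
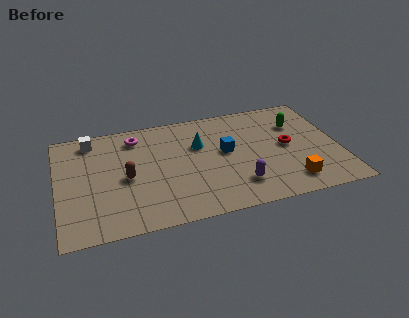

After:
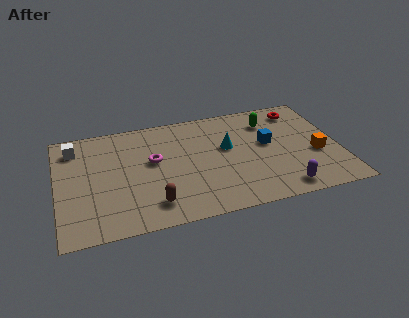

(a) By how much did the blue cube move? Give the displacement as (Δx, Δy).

(2.0, 0.1)

The blue cube started near (7.9, 4.3) and ended near (9.9, 4.4).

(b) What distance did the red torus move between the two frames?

2.6

The red torus was near (10.8, 4.0) before and (11.6, 6.5) after, so it travelled √(0.8² + 2.5²) ≈ 2.6 units.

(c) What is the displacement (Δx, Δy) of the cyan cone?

(1.3, -0.5)

From the two frames, the cyan cone sits at roughly (6.7, 5.1) before and (8.0, 4.6) after.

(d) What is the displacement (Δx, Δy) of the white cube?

(-0.8, -0.4)

The white cube started near (1.7, 6.7) and ended near (0.9, 6.3).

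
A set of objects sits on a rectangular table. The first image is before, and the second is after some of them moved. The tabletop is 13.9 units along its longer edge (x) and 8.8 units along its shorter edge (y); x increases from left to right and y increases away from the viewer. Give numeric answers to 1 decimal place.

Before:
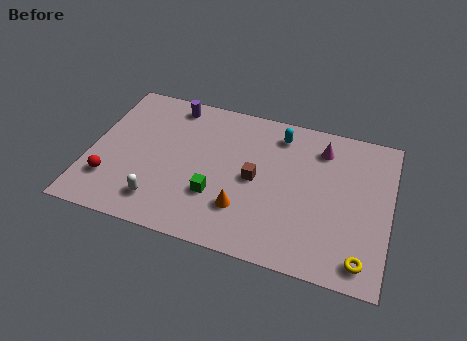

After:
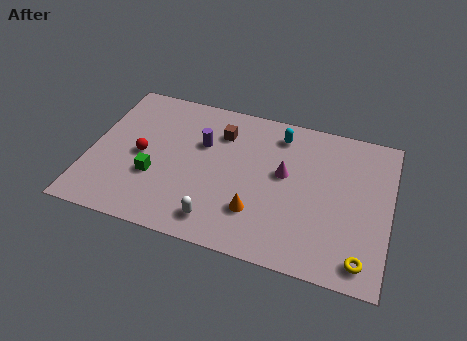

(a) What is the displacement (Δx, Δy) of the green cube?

(-2.9, 0.3)

The green cube started near (6.0, 2.8) and ended near (3.1, 3.1).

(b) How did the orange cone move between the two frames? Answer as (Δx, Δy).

(0.6, 0.0)

From the two frames, the orange cone sits at roughly (7.3, 2.4) before and (7.9, 2.4) after.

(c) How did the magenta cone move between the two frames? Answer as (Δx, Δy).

(-1.6, -2.0)

From the two frames, the magenta cone sits at roughly (10.6, 7.0) before and (9.0, 5.0) after.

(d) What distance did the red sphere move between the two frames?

2.3

From (1.1, 2.3) to (2.4, 4.2), the red sphere covered √(1.3² + 1.9²) ≈ 2.3 units.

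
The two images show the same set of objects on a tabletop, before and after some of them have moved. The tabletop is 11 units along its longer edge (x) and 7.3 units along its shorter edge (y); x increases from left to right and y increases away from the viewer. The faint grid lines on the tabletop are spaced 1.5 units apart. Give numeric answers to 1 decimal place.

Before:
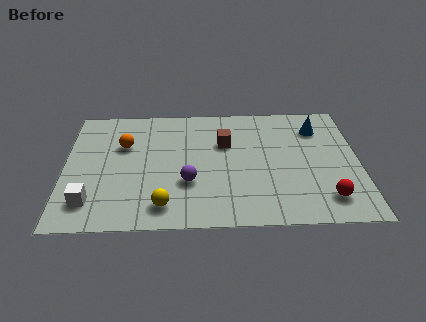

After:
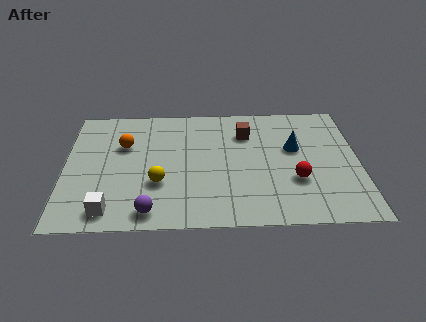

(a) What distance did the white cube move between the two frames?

0.9

The white cube moved from about (1.0, 1.5) to (1.7, 1.0), a distance of √(0.7² + 0.5²) ≈ 0.9.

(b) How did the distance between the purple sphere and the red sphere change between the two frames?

+0.4

The distance was about 5.2 in the first image and 5.6 in the second, so they moved 0.4 units further apart.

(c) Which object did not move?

the orange sphere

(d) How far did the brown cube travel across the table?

1.0

The brown cube was near (6.0, 4.8) before and (6.8, 5.4) after, so it travelled √(0.8² + 0.6²) ≈ 1.0 units.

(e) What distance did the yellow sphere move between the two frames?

1.3

From (3.7, 1.2) to (3.5, 2.5), the yellow sphere covered √(0.2² + 1.3²) ≈ 1.3 units.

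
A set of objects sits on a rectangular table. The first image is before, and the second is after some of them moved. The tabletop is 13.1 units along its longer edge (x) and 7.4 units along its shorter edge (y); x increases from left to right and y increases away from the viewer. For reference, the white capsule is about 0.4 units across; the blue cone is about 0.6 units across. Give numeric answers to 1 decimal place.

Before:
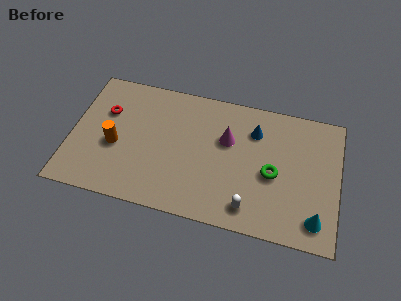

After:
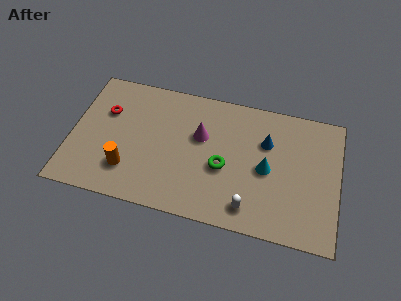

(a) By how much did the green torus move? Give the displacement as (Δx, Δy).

(-2.4, -0.2)

The green torus was at about (9.9, 3.3) and moved to about (7.5, 3.1).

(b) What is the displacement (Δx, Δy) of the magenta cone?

(-1.3, -0.1)

The magenta cone started near (7.6, 4.7) and ended near (6.3, 4.6).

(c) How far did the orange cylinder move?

1.4

The orange cylinder was near (2.2, 3.1) before and (2.9, 1.9) after, so it travelled √(0.7² + 1.2²) ≈ 1.4 units.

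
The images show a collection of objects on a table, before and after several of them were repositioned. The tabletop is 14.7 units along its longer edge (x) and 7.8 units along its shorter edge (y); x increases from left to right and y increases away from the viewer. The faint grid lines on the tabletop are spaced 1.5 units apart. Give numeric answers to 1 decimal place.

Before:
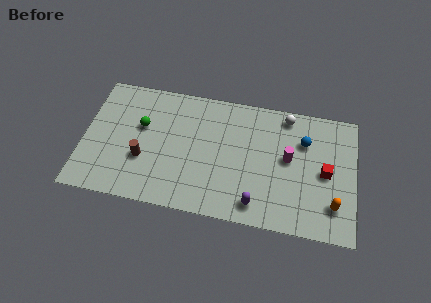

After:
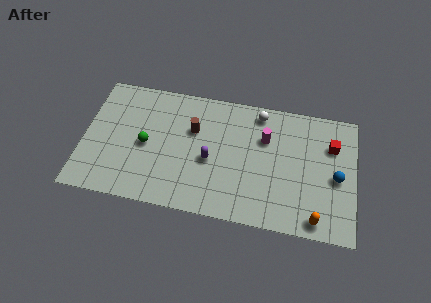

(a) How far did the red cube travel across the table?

1.7

The red cube moved from about (13.1, 3.8) to (13.4, 5.5), a distance of √(0.3² + 1.7²) ≈ 1.7.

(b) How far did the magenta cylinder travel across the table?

1.6

From (11.1, 4.3) to (9.8, 5.3), the magenta cylinder covered √(1.3² + 1.0²) ≈ 1.6 units.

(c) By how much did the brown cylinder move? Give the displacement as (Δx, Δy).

(2.6, 2.3)

The brown cylinder was at about (3.3, 2.8) and moved to about (5.9, 5.1).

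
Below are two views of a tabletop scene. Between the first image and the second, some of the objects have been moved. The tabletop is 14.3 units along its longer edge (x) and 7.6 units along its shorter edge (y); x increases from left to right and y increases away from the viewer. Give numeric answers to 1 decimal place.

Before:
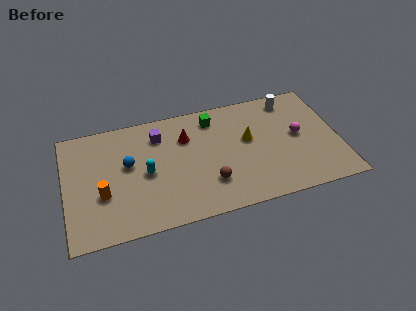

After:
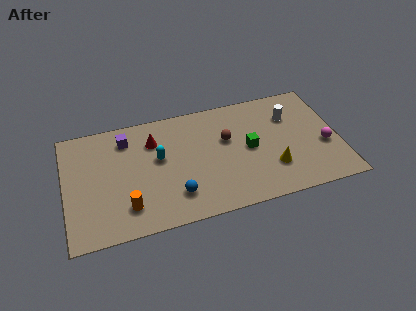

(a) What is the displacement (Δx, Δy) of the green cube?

(1.7, -2.5)

The green cube started near (7.9, 6.3) and ended near (9.6, 3.8).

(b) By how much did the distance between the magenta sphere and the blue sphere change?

-0.9

They were about 8.9 units apart before and 8.0 after — 0.9 units closer together.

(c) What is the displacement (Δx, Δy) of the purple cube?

(-1.7, 0.2)

The purple cube started near (5.0, 5.9) and ended near (3.3, 6.1).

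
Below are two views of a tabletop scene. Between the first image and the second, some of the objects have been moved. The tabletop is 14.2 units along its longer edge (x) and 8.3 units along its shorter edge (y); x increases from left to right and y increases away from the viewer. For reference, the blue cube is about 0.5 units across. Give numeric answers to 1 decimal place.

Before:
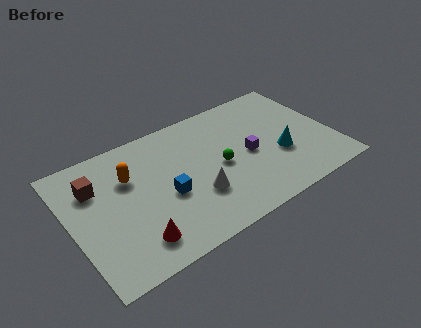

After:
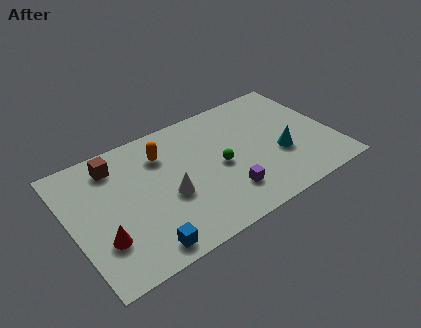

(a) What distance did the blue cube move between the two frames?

3.0

The blue cube was near (5.0, 3.5) before and (3.3, 1.0) after, so it travelled √(1.7² + 2.5²) ≈ 3.0 units.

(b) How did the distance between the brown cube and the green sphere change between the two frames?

-0.8

They were about 6.8 units apart before and 6.0 after — 0.8 units closer together.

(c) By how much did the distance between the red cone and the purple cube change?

-0.4

The distance was about 7.0 in the first image and 6.6 in the second, so they moved 0.4 units closer together.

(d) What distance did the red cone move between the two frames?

1.8

The red cone moved from about (3.0, 1.6) to (1.4, 2.5), a distance of √(1.6² + 0.9²) ≈ 1.8.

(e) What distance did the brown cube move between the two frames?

1.5

The brown cube was near (1.5, 5.9) before and (2.7, 6.8) after, so it travelled √(1.2² + 0.9²) ≈ 1.5 units.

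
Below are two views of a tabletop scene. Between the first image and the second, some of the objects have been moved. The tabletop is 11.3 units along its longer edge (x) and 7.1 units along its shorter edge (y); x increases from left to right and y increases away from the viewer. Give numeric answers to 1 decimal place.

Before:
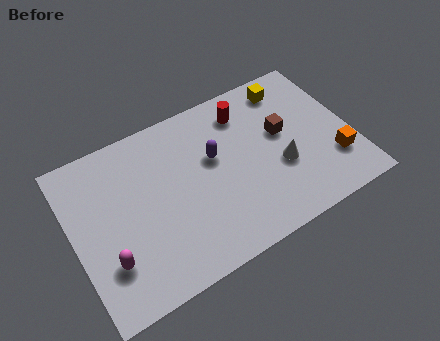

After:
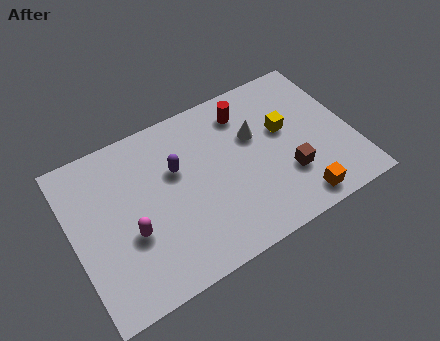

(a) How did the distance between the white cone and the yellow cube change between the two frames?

-2.2

The distance was about 3.4 in the first image and 1.2 in the second, so they moved 2.2 units closer together.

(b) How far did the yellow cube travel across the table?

1.9

The yellow cube moved from about (9.2, 6.0) to (8.7, 4.2), a distance of √(0.5² + 1.8²) ≈ 1.9.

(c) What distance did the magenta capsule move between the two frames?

1.2

The magenta capsule moved from about (1.2, 2.0) to (2.2, 2.7), a distance of √(1.0² + 0.7²) ≈ 1.2.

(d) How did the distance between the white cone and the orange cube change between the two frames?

+1.6

They were about 2.2 units apart before and 3.8 after — 1.6 units further apart.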